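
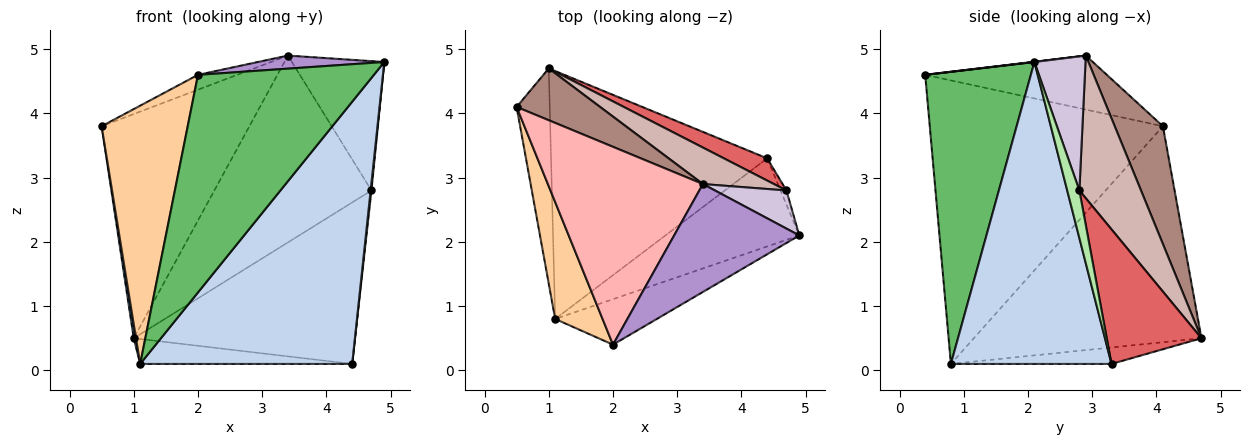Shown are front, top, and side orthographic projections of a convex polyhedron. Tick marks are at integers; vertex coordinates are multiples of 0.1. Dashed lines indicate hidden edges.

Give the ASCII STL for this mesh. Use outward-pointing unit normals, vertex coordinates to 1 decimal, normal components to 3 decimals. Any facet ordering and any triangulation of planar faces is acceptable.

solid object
 facet normal -0.988 -0.010 -0.152
  outer loop
   vertex 1.0 4.7 0.5
   vertex 1.1 0.8 0.1
   vertex 0.5 4.1 3.8
  endloop
 endfacet
 facet normal 0.583 -0.770 -0.259
  outer loop
   vertex 4.4 3.3 0.1
   vertex 4.9 2.1 4.8
   vertex 1.1 0.8 0.1
  endloop
 endfacet
 facet normal -0.076 0.100 -0.992
  outer loop
   vertex 4.4 3.3 0.1
   vertex 1.1 0.8 0.1
   vertex 1.0 4.7 0.5
  endloop
 endfacet
 facet normal -0.927 -0.342 0.155
  outer loop
   vertex 2.0 0.4 4.6
   vertex 0.5 4.1 3.8
   vertex 1.1 0.8 0.1
  endloop
 endfacet
 facet normal 0.507 -0.844 -0.176
  outer loop
   vertex 2.0 0.4 4.6
   vertex 1.1 0.8 0.1
   vertex 4.9 2.1 4.8
  endloop
 endfacet
 facet normal 0.990 -0.067 -0.122
  outer loop
   vertex 4.7 2.8 2.8
   vertex 4.9 2.1 4.8
   vertex 4.4 3.3 0.1
  endloop
 endfacet
 facet normal 0.390 0.912 0.126
  outer loop
   vertex 4.7 2.8 2.8
   vertex 4.4 3.3 0.1
   vertex 1.0 4.7 0.5
  endloop
 endfacet
 facet normal -0.328 0.071 0.942
  outer loop
   vertex 3.4 2.9 4.9
   vertex 0.5 4.1 3.8
   vertex 2.0 0.4 4.6
  endloop
 endfacet
 facet normal 0.002 -0.120 0.993
  outer loop
   vertex 3.4 2.9 4.9
   vertex 2.0 0.4 4.6
   vertex 4.9 2.1 4.8
  endloop
 endfacet
 facet normal 0.469 0.847 0.250
  outer loop
   vertex 3.4 2.9 4.9
   vertex 4.9 2.1 4.8
   vertex 4.7 2.8 2.8
  endloop
 endfacet
 facet normal 0.303 0.929 0.215
  outer loop
   vertex 3.4 2.9 4.9
   vertex 1.0 4.7 0.5
   vertex 0.5 4.1 3.8
  endloop
 endfacet
 facet normal 0.359 0.916 0.179
  outer loop
   vertex 3.4 2.9 4.9
   vertex 4.7 2.8 2.8
   vertex 1.0 4.7 0.5
  endloop
 endfacet
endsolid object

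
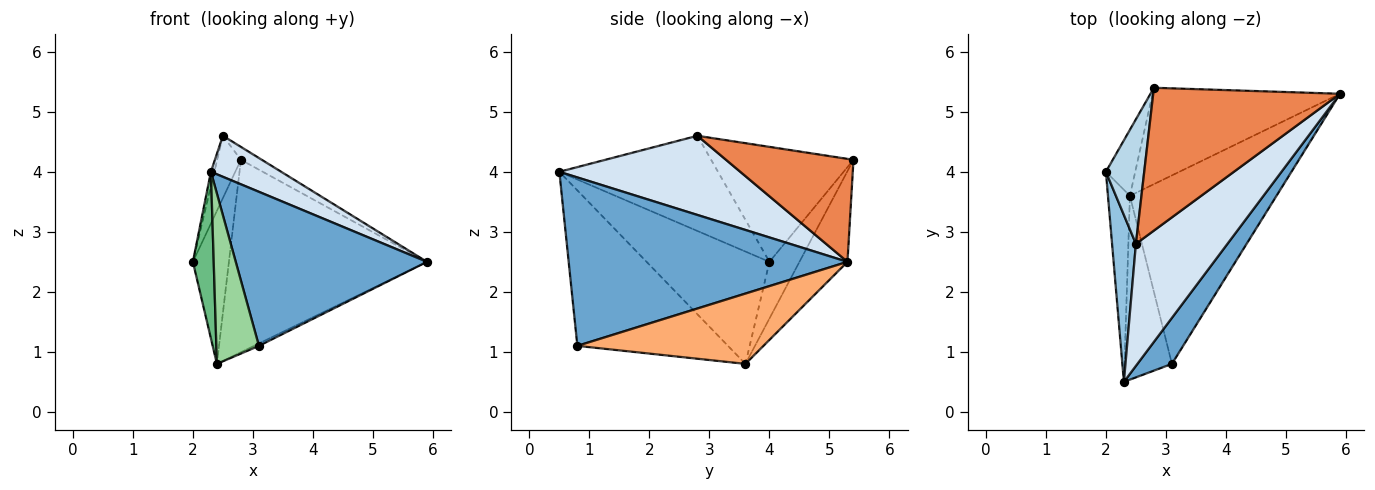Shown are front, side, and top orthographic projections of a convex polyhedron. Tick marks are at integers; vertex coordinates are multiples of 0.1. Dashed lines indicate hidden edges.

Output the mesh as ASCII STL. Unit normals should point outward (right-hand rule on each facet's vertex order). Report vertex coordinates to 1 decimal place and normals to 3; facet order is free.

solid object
 facet normal 0.813 -0.558 0.167
  outer loop
   vertex 3.1 0.8 1.1
   vertex 5.9 5.3 2.5
   vertex 2.3 0.5 4.0
  endloop
 endfacet
 facet normal -0.970 0.021 0.243
  outer loop
   vertex 2.5 2.8 4.6
   vertex 2.0 4.0 2.5
   vertex 2.3 0.5 4.0
  endloop
 endfacet
 facet normal -0.937 0.156 0.312
  outer loop
   vertex 2.5 2.8 4.6
   vertex 2.8 5.4 4.2
   vertex 2.0 4.0 2.5
  endloop
 endfacet
 facet normal 0.634 -0.246 0.733
  outer loop
   vertex 2.5 2.8 4.6
   vertex 2.3 0.5 4.0
   vertex 5.9 5.3 2.5
  endloop
 endfacet
 facet normal 0.481 0.079 0.873
  outer loop
   vertex 2.5 2.8 4.6
   vertex 5.9 5.3 2.5
   vertex 2.8 5.4 4.2
  endloop
 endfacet
 facet normal 0.432 0.011 -0.902
  outer loop
   vertex 2.4 3.6 0.8
   vertex 5.9 5.3 2.5
   vertex 3.1 0.8 1.1
  endloop
 endfacet
 facet normal -0.608 0.729 -0.315
  outer loop
   vertex 2.4 3.6 0.8
   vertex 2.0 4.0 2.5
   vertex 2.8 5.4 4.2
  endloop
 endfacet
 facet normal -0.212 0.874 -0.438
  outer loop
   vertex 2.4 3.6 0.8
   vertex 2.8 5.4 4.2
   vertex 5.9 5.3 2.5
  endloop
 endfacet
 facet normal -0.968 -0.164 -0.189
  outer loop
   vertex 2.4 3.6 0.8
   vertex 2.3 0.5 4.0
   vertex 2.0 4.0 2.5
  endloop
 endfacet
 facet normal -0.923 -0.261 -0.282
  outer loop
   vertex 2.4 3.6 0.8
   vertex 3.1 0.8 1.1
   vertex 2.3 0.5 4.0
  endloop
 endfacet
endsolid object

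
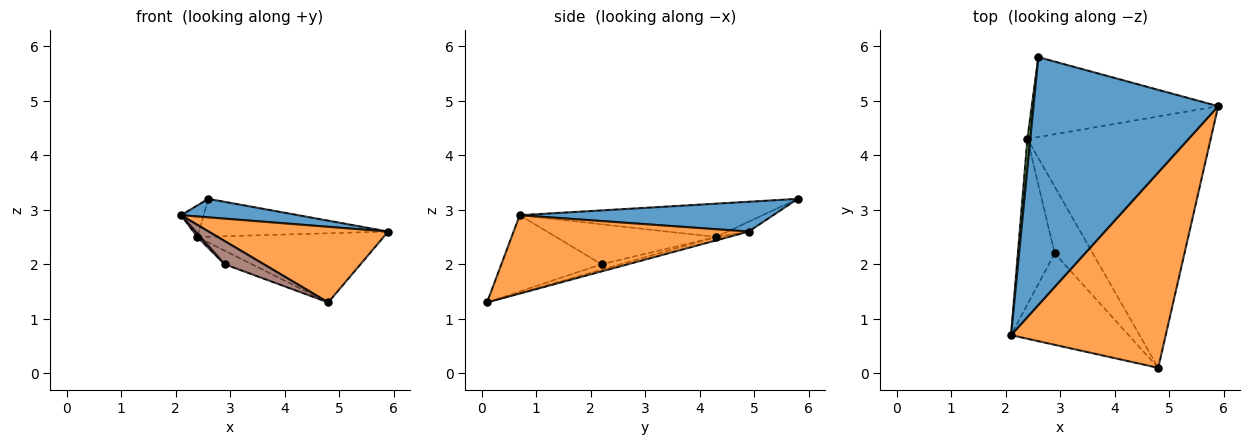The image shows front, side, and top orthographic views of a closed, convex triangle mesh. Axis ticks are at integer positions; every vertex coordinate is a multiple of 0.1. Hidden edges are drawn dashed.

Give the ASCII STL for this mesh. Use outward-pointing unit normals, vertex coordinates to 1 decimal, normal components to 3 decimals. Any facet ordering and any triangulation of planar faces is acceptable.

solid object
 facet normal 0.159 -0.073 0.985
  outer loop
   vertex 2.6 5.8 3.2
   vertex 2.1 0.7 2.9
   vertex 5.9 4.9 2.6
  endloop
 endfacet
 facet normal 0.427 -0.326 0.843
  outer loop
   vertex 4.8 0.1 1.3
   vertex 5.9 4.9 2.6
   vertex 2.1 0.7 2.9
  endloop
 endfacet
 facet normal -0.992 0.092 0.086
  outer loop
   vertex 2.4 4.3 2.5
   vertex 2.1 0.7 2.9
   vertex 2.6 5.8 3.2
  endloop
 endfacet
 facet normal -0.048 0.428 -0.903
  outer loop
   vertex 2.4 4.3 2.5
   vertex 2.6 5.8 3.2
   vertex 5.9 4.9 2.6
  endloop
 endfacet
 facet normal -0.018 0.265 -0.964
  outer loop
   vertex 2.4 4.3 2.5
   vertex 5.9 4.9 2.6
   vertex 4.8 0.1 1.3
  endloop
 endfacet
 facet normal -0.532 -0.208 -0.820
  outer loop
   vertex 2.9 2.2 2.0
   vertex 4.8 0.1 1.3
   vertex 2.1 0.7 2.9
  endloop
 endfacet
 facet normal -0.736 -0.014 -0.677
  outer loop
   vertex 2.9 2.2 2.0
   vertex 2.1 0.7 2.9
   vertex 2.4 4.3 2.5
  endloop
 endfacet
 facet normal -0.139 0.198 -0.970
  outer loop
   vertex 2.9 2.2 2.0
   vertex 2.4 4.3 2.5
   vertex 4.8 0.1 1.3
  endloop
 endfacet
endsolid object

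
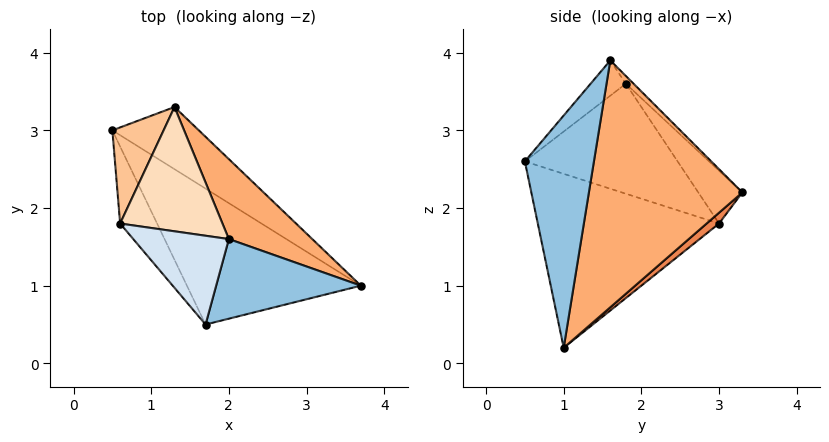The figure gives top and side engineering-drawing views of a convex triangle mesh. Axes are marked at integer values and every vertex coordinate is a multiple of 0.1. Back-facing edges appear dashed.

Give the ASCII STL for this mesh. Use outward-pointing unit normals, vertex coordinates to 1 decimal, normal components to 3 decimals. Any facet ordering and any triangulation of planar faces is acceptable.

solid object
 facet normal -0.615 -0.492 -0.615
  outer loop
   vertex 1.7 0.5 2.6
   vertex 0.5 3.0 1.8
   vertex 3.7 1.0 0.2
  endloop
 endfacet
 facet normal 0.645 -0.650 0.402
  outer loop
   vertex 2.0 1.6 3.9
   vertex 1.7 0.5 2.6
   vertex 3.7 1.0 0.2
  endloop
 endfacet
 facet normal -0.828 -0.487 -0.278
  outer loop
   vertex 0.6 1.8 3.6
   vertex 0.5 3.0 1.8
   vertex 1.7 0.5 2.6
  endloop
 endfacet
 facet normal -0.243 -0.712 0.659
  outer loop
   vertex 0.6 1.8 3.6
   vertex 1.7 0.5 2.6
   vertex 2.0 1.6 3.9
  endloop
 endfacet
 facet normal 0.088 0.704 -0.704
  outer loop
   vertex 1.3 3.3 2.2
   vertex 3.7 1.0 0.2
   vertex 0.5 3.0 1.8
  endloop
 endfacet
 facet normal 0.772 0.579 0.261
  outer loop
   vertex 1.3 3.3 2.2
   vertex 2.0 1.6 3.9
   vertex 3.7 1.0 0.2
  endloop
 endfacet
 facet normal -0.511 0.702 0.496
  outer loop
   vertex 1.3 3.3 2.2
   vertex 0.5 3.0 1.8
   vertex 0.6 1.8 3.6
  endloop
 endfacet
 facet normal -0.054 0.695 0.717
  outer loop
   vertex 1.3 3.3 2.2
   vertex 0.6 1.8 3.6
   vertex 2.0 1.6 3.9
  endloop
 endfacet
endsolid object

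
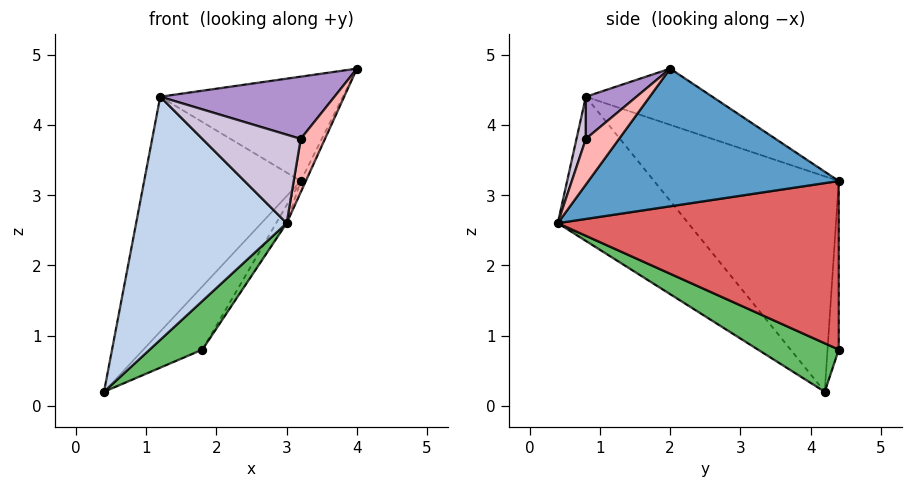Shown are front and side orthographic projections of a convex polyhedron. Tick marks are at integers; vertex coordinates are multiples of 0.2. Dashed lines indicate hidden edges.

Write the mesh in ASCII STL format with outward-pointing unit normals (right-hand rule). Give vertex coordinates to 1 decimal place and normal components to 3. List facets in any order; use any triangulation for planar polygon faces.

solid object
 facet normal 0.905 0.018 -0.425
  outer loop
   vertex 3.2 4.4 3.2
   vertex 4.0 2.0 4.8
   vertex 3.0 0.4 2.6
  endloop
 endfacet
 facet normal -0.589 -0.679 -0.438
  outer loop
   vertex 1.2 0.8 4.4
   vertex 0.4 4.2 0.2
   vertex 3.0 0.4 2.6
  endloop
 endfacet
 facet normal -0.634 0.538 0.556
  outer loop
   vertex 1.2 0.8 4.4
   vertex 3.2 4.4 3.2
   vertex 0.4 4.2 0.2
  endloop
 endfacet
 facet normal -0.313 0.452 0.835
  outer loop
   vertex 1.2 0.8 4.4
   vertex 4.0 2.0 4.8
   vertex 3.2 4.4 3.2
  endloop
 endfacet
 facet normal 0.412 -0.268 -0.871
  outer loop
   vertex 1.8 4.4 0.8
   vertex 3.0 0.4 2.6
   vertex 0.4 4.2 0.2
  endloop
 endfacet
 facet normal -0.186 0.977 0.109
  outer loop
   vertex 1.8 4.4 0.8
   vertex 0.4 4.2 0.2
   vertex 3.2 4.4 3.2
  endloop
 endfacet
 facet normal 0.863 0.032 -0.504
  outer loop
   vertex 1.8 4.4 0.8
   vertex 3.2 4.4 3.2
   vertex 3.0 0.4 2.6
  endloop
 endfacet
 facet normal 0.806 -0.589 0.062
  outer loop
   vertex 3.2 0.8 3.8
   vertex 3.0 0.4 2.6
   vertex 4.0 2.0 4.8
  endloop
 endfacet
 facet normal 0.204 -0.703 0.681
  outer loop
   vertex 3.2 0.8 3.8
   vertex 4.0 2.0 4.8
   vertex 1.2 0.8 4.4
  endloop
 endfacet
 facet normal 0.090 -0.949 0.301
  outer loop
   vertex 3.2 0.8 3.8
   vertex 1.2 0.8 4.4
   vertex 3.0 0.4 2.6
  endloop
 endfacet
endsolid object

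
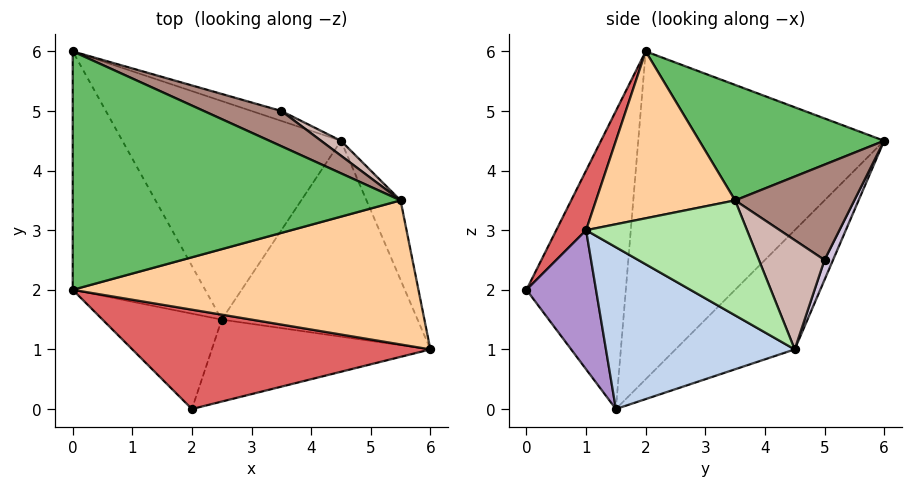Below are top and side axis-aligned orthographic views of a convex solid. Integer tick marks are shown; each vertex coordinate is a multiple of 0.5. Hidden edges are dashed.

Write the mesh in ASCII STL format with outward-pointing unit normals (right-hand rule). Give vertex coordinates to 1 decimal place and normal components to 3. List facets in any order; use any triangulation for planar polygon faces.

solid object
 facet normal -0.918 -0.139 -0.371
  outer loop
   vertex 2.5 1.5 0.0
   vertex 0.0 2.0 6.0
   vertex 0.0 6.0 4.5
  endloop
 endfacet
 facet normal 0.628 -0.165 -0.760
  outer loop
   vertex 4.5 4.5 1.0
   vertex 6.0 1.0 3.0
   vertex 2.5 1.5 0.0
  endloop
 endfacet
 facet normal -0.408 0.522 -0.749
  outer loop
   vertex 4.5 4.5 1.0
   vertex 2.5 1.5 0.0
   vertex 0.0 6.0 4.5
  endloop
 endfacet
 facet normal 0.433 -0.093 0.897
  outer loop
   vertex 5.5 3.5 3.5
   vertex 0.0 2.0 6.0
   vertex 6.0 1.0 3.0
  endloop
 endfacet
 facet normal 0.313 0.333 0.889
  outer loop
   vertex 5.5 3.5 3.5
   vertex 0.0 6.0 4.5
   vertex 0.0 2.0 6.0
  endloop
 endfacet
 facet normal 0.930 0.241 -0.276
  outer loop
   vertex 5.5 3.5 3.5
   vertex 6.0 1.0 3.0
   vertex 4.5 4.5 1.0
  endloop
 endfacet
 facet normal 0.097 -0.870 0.483
  outer loop
   vertex 2.0 0.0 2.0
   vertex 6.0 1.0 3.0
   vertex 0.0 2.0 6.0
  endloop
 endfacet
 facet normal -0.913 -0.183 -0.365
  outer loop
   vertex 2.0 0.0 2.0
   vertex 0.0 2.0 6.0
   vertex 2.5 1.5 0.0
  endloop
 endfacet
 facet normal 0.327 -0.793 -0.513
  outer loop
   vertex 2.0 0.0 2.0
   vertex 2.5 1.5 0.0
   vertex 6.0 1.0 3.0
  endloop
 endfacet
 facet normal 0.148 0.964 -0.222
  outer loop
   vertex 3.5 5.0 2.5
   vertex 4.5 4.5 1.0
   vertex 0.0 6.0 4.5
  endloop
 endfacet
 facet normal 0.440 0.824 0.357
  outer loop
   vertex 3.5 5.0 2.5
   vertex 0.0 6.0 4.5
   vertex 5.5 3.5 3.5
  endloop
 endfacet
 facet normal 0.564 0.820 0.102
  outer loop
   vertex 3.5 5.0 2.5
   vertex 5.5 3.5 3.5
   vertex 4.5 4.5 1.0
  endloop
 endfacet
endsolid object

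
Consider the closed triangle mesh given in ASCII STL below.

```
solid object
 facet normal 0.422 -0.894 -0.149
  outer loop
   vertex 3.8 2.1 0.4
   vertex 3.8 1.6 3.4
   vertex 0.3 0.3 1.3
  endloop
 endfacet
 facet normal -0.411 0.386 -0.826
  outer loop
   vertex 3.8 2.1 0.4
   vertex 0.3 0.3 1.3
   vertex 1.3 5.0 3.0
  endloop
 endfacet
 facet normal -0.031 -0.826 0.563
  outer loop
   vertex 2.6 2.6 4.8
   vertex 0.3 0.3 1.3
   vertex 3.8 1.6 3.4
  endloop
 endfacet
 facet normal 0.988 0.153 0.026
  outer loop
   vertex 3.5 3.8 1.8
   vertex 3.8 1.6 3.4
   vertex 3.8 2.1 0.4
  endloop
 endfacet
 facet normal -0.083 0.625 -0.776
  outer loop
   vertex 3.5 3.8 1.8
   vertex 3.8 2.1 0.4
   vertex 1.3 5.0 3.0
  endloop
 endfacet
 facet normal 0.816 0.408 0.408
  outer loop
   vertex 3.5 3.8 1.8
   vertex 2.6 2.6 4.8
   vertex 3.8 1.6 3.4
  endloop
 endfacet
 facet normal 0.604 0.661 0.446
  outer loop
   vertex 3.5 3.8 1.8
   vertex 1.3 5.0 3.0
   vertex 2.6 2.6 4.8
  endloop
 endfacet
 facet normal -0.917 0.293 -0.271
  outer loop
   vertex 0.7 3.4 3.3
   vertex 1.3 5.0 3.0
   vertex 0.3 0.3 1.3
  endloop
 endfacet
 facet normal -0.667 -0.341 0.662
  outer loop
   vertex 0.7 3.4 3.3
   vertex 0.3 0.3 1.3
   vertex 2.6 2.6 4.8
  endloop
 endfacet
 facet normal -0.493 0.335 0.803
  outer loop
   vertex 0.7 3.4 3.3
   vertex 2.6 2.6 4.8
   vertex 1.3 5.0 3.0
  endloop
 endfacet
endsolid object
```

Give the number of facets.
10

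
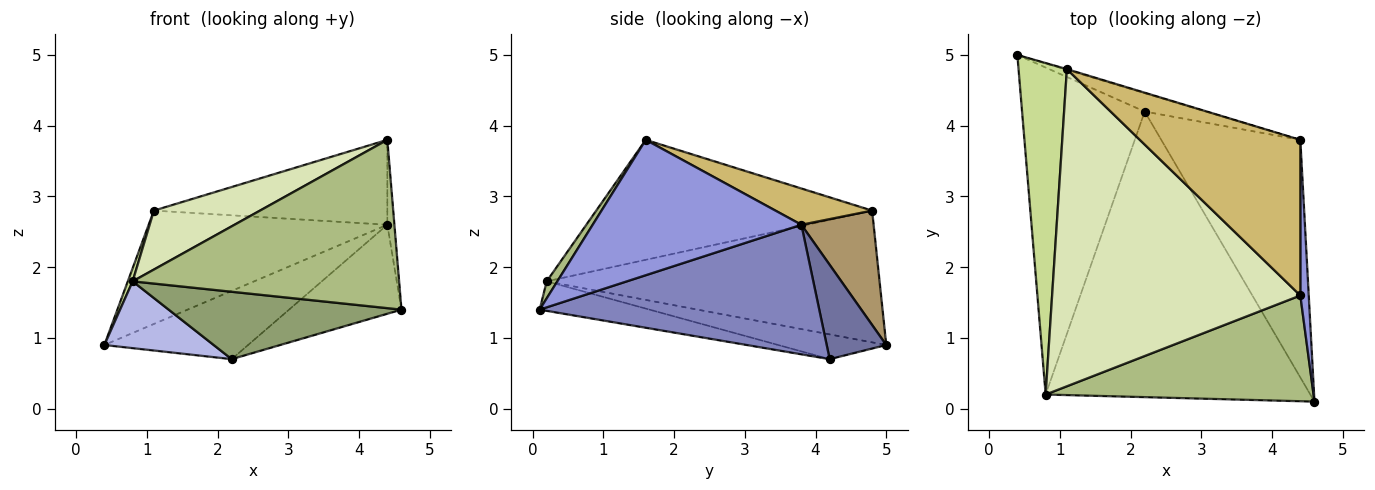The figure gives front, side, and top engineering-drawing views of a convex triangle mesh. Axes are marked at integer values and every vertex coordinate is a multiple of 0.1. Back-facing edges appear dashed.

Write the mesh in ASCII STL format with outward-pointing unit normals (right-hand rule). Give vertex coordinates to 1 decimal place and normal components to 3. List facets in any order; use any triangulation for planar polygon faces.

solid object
 facet normal 0.372 0.896 -0.242
  outer loop
   vertex 4.4 3.8 2.6
   vertex 2.2 4.2 0.7
   vertex 0.4 5.0 0.9
  endloop
 endfacet
 facet normal 0.657 0.264 -0.706
  outer loop
   vertex 4.4 3.8 2.6
   vertex 4.6 0.1 1.4
   vertex 2.2 4.2 0.7
  endloop
 endfacet
 facet normal 0.998 0.034 0.062
  outer loop
   vertex 4.4 3.8 2.6
   vertex 4.4 1.6 3.8
   vertex 4.6 0.1 1.4
  endloop
 endfacet
 facet normal -0.194 -0.196 -0.961
  outer loop
   vertex 0.8 0.2 1.8
   vertex 0.4 5.0 0.9
   vertex 2.2 4.2 0.7
  endloop
 endfacet
 facet normal -0.108 -0.228 -0.968
  outer loop
   vertex 0.8 0.2 1.8
   vertex 2.2 4.2 0.7
   vertex 4.6 0.1 1.4
  endloop
 endfacet
 facet normal 0.034 -0.846 0.532
  outer loop
   vertex 0.8 0.2 1.8
   vertex 4.6 0.1 1.4
   vertex 4.4 1.6 3.8
  endloop
 endfacet
 facet normal -0.939 -0.014 0.344
  outer loop
   vertex 1.1 4.8 2.8
   vertex 0.4 5.0 0.9
   vertex 0.8 0.2 1.8
  endloop
 endfacet
 facet normal -0.429 -0.165 0.888
  outer loop
   vertex 1.1 4.8 2.8
   vertex 0.8 0.2 1.8
   vertex 4.4 1.6 3.8
  endloop
 endfacet
 facet normal 0.290 0.957 -0.006
  outer loop
   vertex 1.1 4.8 2.8
   vertex 4.4 3.8 2.6
   vertex 0.4 5.0 0.9
  endloop
 endfacet
 facet normal 0.195 0.470 0.861
  outer loop
   vertex 1.1 4.8 2.8
   vertex 4.4 1.6 3.8
   vertex 4.4 3.8 2.6
  endloop
 endfacet
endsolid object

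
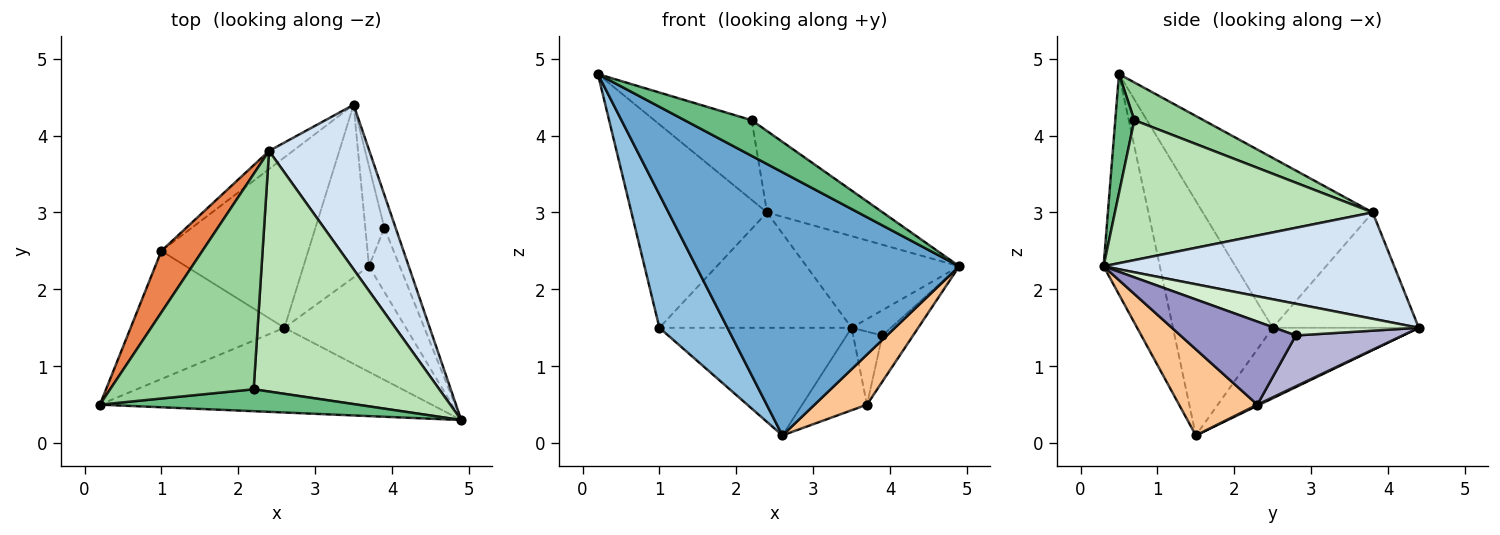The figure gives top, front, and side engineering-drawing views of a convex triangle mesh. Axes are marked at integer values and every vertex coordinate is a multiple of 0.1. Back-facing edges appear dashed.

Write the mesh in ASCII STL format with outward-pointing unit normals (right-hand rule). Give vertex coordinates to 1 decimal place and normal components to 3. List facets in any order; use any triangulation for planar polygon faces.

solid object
 facet normal -0.199 -0.933 -0.300
  outer loop
   vertex 2.6 1.5 0.1
   vertex 4.9 0.3 2.3
   vertex 0.2 0.5 4.8
  endloop
 endfacet
 facet normal -0.726 -0.495 -0.476
  outer loop
   vertex 1.0 2.5 1.5
   vertex 2.6 1.5 0.1
   vertex 0.2 0.5 4.8
  endloop
 endfacet
 facet normal -0.376 0.495 -0.783
  outer loop
   vertex 1.0 2.5 1.5
   vertex 3.5 4.4 1.5
   vertex 2.6 1.5 0.1
  endloop
 endfacet
 facet normal 0.679 0.357 0.641
  outer loop
   vertex 2.4 3.8 3.0
   vertex 4.9 0.3 2.3
   vertex 3.5 4.4 1.5
  endloop
 endfacet
 facet normal -0.768 0.613 0.185
  outer loop
   vertex 2.4 3.8 3.0
   vertex 1.0 2.5 1.5
   vertex 0.2 0.5 4.8
  endloop
 endfacet
 facet normal -0.600 0.790 -0.124
  outer loop
   vertex 2.4 3.8 3.0
   vertex 3.5 4.4 1.5
   vertex 1.0 2.5 1.5
  endloop
 endfacet
 facet normal 0.539 -0.361 -0.761
  outer loop
   vertex 3.7 2.3 0.5
   vertex 4.9 0.3 2.3
   vertex 2.6 1.5 0.1
  endloop
 endfacet
 facet normal 0.015 0.431 -0.902
  outer loop
   vertex 3.7 2.3 0.5
   vertex 2.6 1.5 0.1
   vertex 3.5 4.4 1.5
  endloop
 endfacet
 facet normal 0.235 -0.828 0.509
  outer loop
   vertex 2.2 0.7 4.2
   vertex 0.2 0.5 4.8
   vertex 4.9 0.3 2.3
  endloop
 endfacet
 facet normal 0.239 0.337 0.911
  outer loop
   vertex 2.2 0.7 4.2
   vertex 2.4 3.8 3.0
   vertex 0.2 0.5 4.8
  endloop
 endfacet
 facet normal 0.581 0.261 0.771
  outer loop
   vertex 2.2 0.7 4.2
   vertex 4.9 0.3 2.3
   vertex 2.4 3.8 3.0
  endloop
 endfacet
 facet normal 0.913 0.248 -0.324
  outer loop
   vertex 3.9 2.8 1.4
   vertex 3.5 4.4 1.5
   vertex 4.9 0.3 2.3
  endloop
 endfacet
 facet normal 0.910 0.243 -0.337
  outer loop
   vertex 3.9 2.8 1.4
   vertex 4.9 0.3 2.3
   vertex 3.7 2.3 0.5
  endloop
 endfacet
 facet normal 0.907 0.248 -0.339
  outer loop
   vertex 3.9 2.8 1.4
   vertex 3.7 2.3 0.5
   vertex 3.5 4.4 1.5
  endloop
 endfacet
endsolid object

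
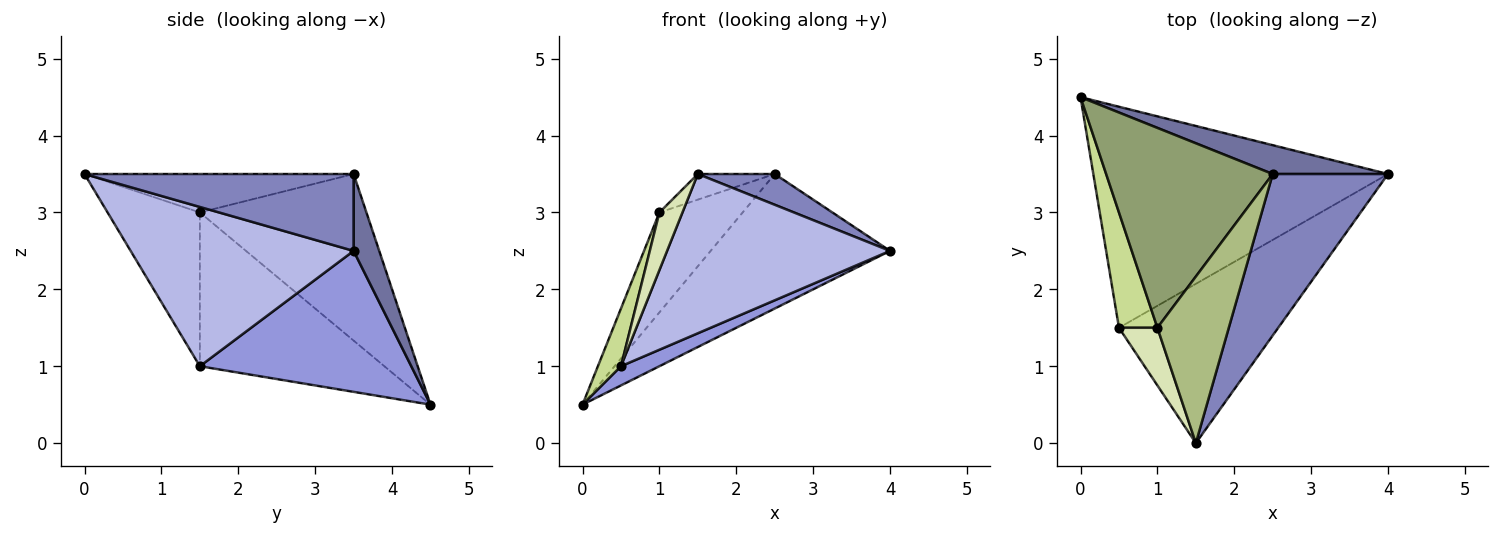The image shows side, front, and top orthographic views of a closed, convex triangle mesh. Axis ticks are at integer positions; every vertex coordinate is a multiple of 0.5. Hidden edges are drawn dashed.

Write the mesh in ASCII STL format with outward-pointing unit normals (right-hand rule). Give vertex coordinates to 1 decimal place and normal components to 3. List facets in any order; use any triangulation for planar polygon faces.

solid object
 facet normal 0.138 0.968 0.208
  outer loop
   vertex 2.5 3.5 3.5
   vertex 4.0 3.5 2.5
   vertex 0.0 4.5 0.5
  endloop
 endfacet
 facet normal 0.548 -0.157 0.822
  outer loop
   vertex 2.5 3.5 3.5
   vertex 1.5 0.0 3.5
   vertex 4.0 3.5 2.5
  endloop
 endfacet
 facet normal 0.430 -0.078 -0.899
  outer loop
   vertex 0.5 1.5 1.0
   vertex 0.0 4.5 0.5
   vertex 4.0 3.5 2.5
  endloop
 endfacet
 facet normal 0.577 -0.577 -0.577
  outer loop
   vertex 0.5 1.5 1.0
   vertex 4.0 3.5 2.5
   vertex 1.5 0.0 3.5
  endloop
 endfacet
 facet normal -0.667 0.333 0.667
  outer loop
   vertex 1.0 1.5 3.0
   vertex 2.5 3.5 3.5
   vertex 0.0 4.5 0.5
  endloop
 endfacet
 facet normal -0.470 0.134 0.873
  outer loop
   vertex 1.0 1.5 3.0
   vertex 1.5 0.0 3.5
   vertex 2.5 3.5 3.5
  endloop
 endfacet
 facet normal -0.963 -0.120 0.241
  outer loop
   vertex 1.0 1.5 3.0
   vertex 0.0 4.5 0.5
   vertex 0.5 1.5 1.0
  endloop
 endfacet
 facet normal -0.943 -0.236 0.236
  outer loop
   vertex 1.0 1.5 3.0
   vertex 0.5 1.5 1.0
   vertex 1.5 0.0 3.5
  endloop
 endfacet
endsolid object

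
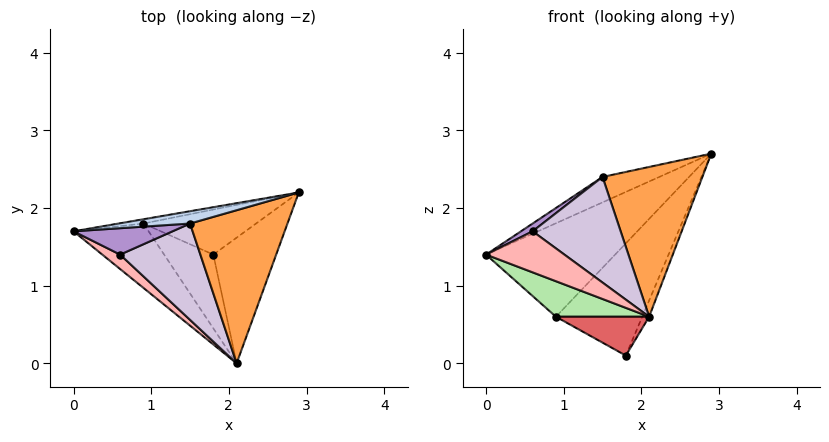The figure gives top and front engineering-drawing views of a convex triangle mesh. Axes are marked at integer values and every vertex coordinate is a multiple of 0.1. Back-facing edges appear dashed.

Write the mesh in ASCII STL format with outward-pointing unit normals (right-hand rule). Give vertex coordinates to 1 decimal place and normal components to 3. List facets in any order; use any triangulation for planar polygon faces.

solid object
 facet normal 0.914 0.052 -0.403
  outer loop
   vertex 1.8 1.4 0.1
   vertex 2.9 2.2 2.7
   vertex 2.1 0.0 0.6
  endloop
 endfacet
 facet normal -0.331 0.849 0.411
  outer loop
   vertex 1.5 1.8 2.4
   vertex 2.9 2.2 2.7
   vertex 0.0 1.7 1.4
  endloop
 endfacet
 facet normal 0.047 -0.699 0.714
  outer loop
   vertex 1.5 1.8 2.4
   vertex 2.1 0.0 0.6
   vertex 2.9 2.2 2.7
  endloop
 endfacet
 facet normal -0.150 0.988 -0.045
  outer loop
   vertex 0.9 1.8 0.6
   vertex 0.0 1.7 1.4
   vertex 2.9 2.2 2.7
  endloop
 endfacet
 facet normal 0.201 0.909 -0.365
  outer loop
   vertex 0.9 1.8 0.6
   vertex 2.9 2.2 2.7
   vertex 1.8 1.4 0.1
  endloop
 endfacet
 facet normal -0.587 -0.391 -0.709
  outer loop
   vertex 0.9 1.8 0.6
   vertex 2.1 0.0 0.6
   vertex 0.0 1.7 1.4
  endloop
 endfacet
 facet normal -0.573 -0.382 -0.725
  outer loop
   vertex 0.9 1.8 0.6
   vertex 1.8 1.4 0.1
   vertex 2.1 0.0 0.6
  endloop
 endfacet
 facet normal -0.538 -0.796 0.280
  outer loop
   vertex 0.6 1.4 1.7
   vertex 0.0 1.7 1.4
   vertex 2.1 0.0 0.6
  endloop
 endfacet
 facet normal -0.527 -0.240 0.815
  outer loop
   vertex 0.6 1.4 1.7
   vertex 1.5 1.8 2.4
   vertex 0.0 1.7 1.4
  endloop
 endfacet
 facet normal -0.192 -0.725 0.661
  outer loop
   vertex 0.6 1.4 1.7
   vertex 2.1 0.0 0.6
   vertex 1.5 1.8 2.4
  endloop
 endfacet
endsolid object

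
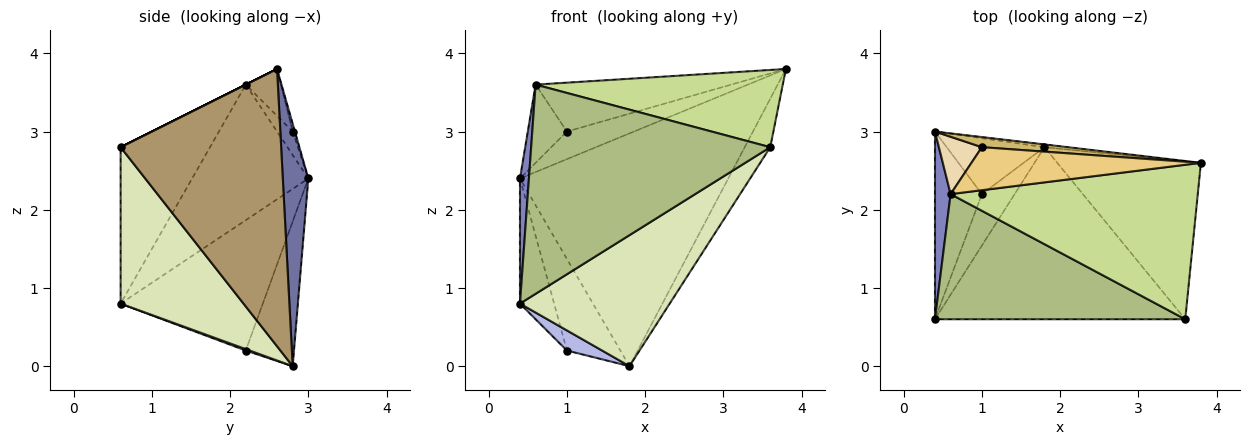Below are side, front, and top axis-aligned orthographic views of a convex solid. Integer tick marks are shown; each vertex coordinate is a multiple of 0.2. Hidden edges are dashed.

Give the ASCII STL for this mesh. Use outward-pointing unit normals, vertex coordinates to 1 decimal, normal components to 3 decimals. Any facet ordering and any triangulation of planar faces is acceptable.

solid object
 facet normal 0.122 0.993 -0.012
  outer loop
   vertex 1.8 2.8 0.0
   vertex 0.4 3.0 2.4
   vertex 3.8 2.6 3.8
  endloop
 endfacet
 facet normal -0.991 -0.076 0.114
  outer loop
   vertex 0.6 2.2 3.6
   vertex 0.4 3.0 2.4
   vertex 0.4 0.6 0.8
  endloop
 endfacet
 facet normal -0.918 0.220 -0.330
  outer loop
   vertex 1.0 2.2 0.2
   vertex 0.4 0.6 0.8
   vertex 0.4 3.0 2.4
  endloop
 endfacet
 facet normal 0.040 -0.364 -0.930
  outer loop
   vertex 1.0 2.2 0.2
   vertex 1.8 2.8 0.0
   vertex 0.4 0.6 0.8
  endloop
 endfacet
 facet normal -0.610 0.676 -0.412
  outer loop
   vertex 1.0 2.2 0.2
   vertex 0.4 3.0 2.4
   vertex 1.8 2.8 0.0
  endloop
 endfacet
 facet normal -0.305 -0.817 0.489
  outer loop
   vertex 3.6 0.6 2.8
   vertex 0.6 2.2 3.6
   vertex 0.4 0.6 0.8
  endloop
 endfacet
 facet normal 0.000 -0.447 0.894
  outer loop
   vertex 3.6 0.6 2.8
   vertex 3.8 2.6 3.8
   vertex 0.6 2.2 3.6
  endloop
 endfacet
 facet normal 0.445 -0.542 -0.712
  outer loop
   vertex 3.6 0.6 2.8
   vertex 0.4 0.6 0.8
   vertex 1.8 2.8 0.0
  endloop
 endfacet
 facet normal 0.879 0.140 -0.455
  outer loop
   vertex 3.6 0.6 2.8
   vertex 1.8 2.8 0.0
   vertex 3.8 2.6 3.8
  endloop
 endfacet
 facet normal -0.031 0.938 0.344
  outer loop
   vertex 1.0 2.8 3.0
   vertex 3.8 2.6 3.8
   vertex 0.4 3.0 2.4
  endloop
 endfacet
 facet normal -0.134 0.744 0.655
  outer loop
   vertex 1.0 2.8 3.0
   vertex 0.6 2.2 3.6
   vertex 3.8 2.6 3.8
  endloop
 endfacet
 facet normal -0.307 0.767 0.563
  outer loop
   vertex 1.0 2.8 3.0
   vertex 0.4 3.0 2.4
   vertex 0.6 2.2 3.6
  endloop
 endfacet
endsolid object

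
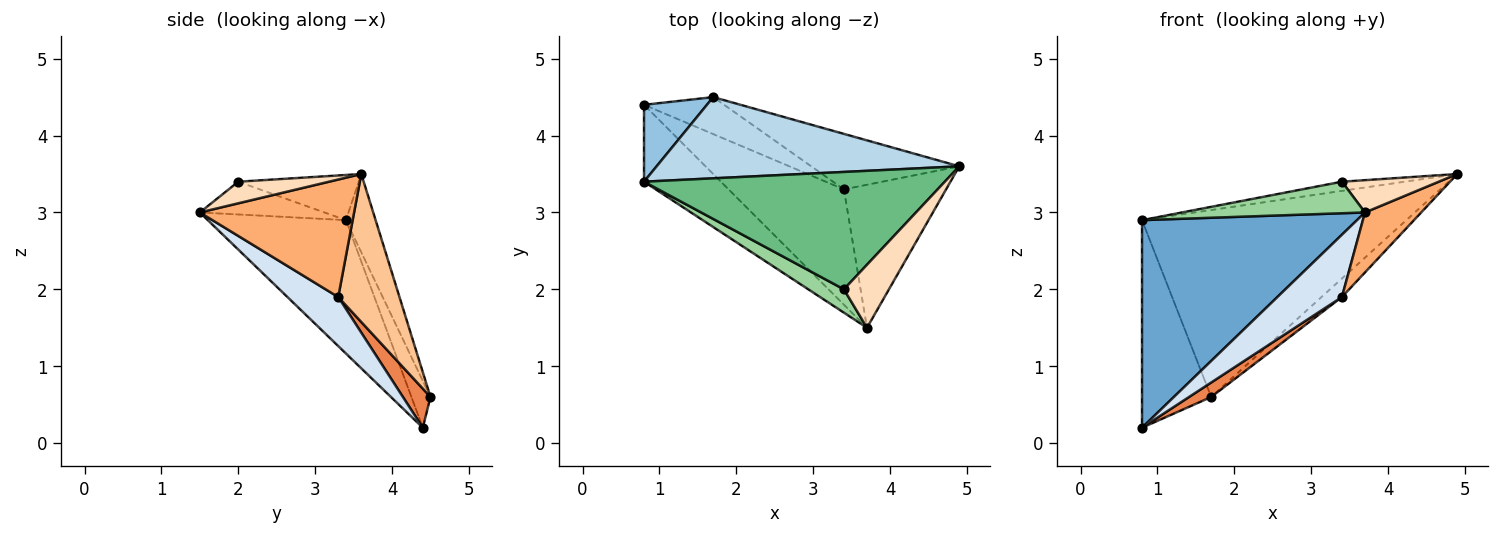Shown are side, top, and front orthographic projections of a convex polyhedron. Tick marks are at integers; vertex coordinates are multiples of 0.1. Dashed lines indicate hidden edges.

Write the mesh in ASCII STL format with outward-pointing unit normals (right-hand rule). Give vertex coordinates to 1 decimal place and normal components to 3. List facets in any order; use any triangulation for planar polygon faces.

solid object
 facet normal -0.516 -0.803 -0.298
  outer loop
   vertex 0.8 3.4 2.9
   vertex 0.8 4.4 0.2
   vertex 3.7 1.5 3.0
  endloop
 endfacet
 facet normal -0.250 0.908 0.336
  outer loop
   vertex 0.8 3.4 2.9
   vertex 1.7 4.5 0.6
   vertex 0.8 4.4 0.2
  endloop
 endfacet
 facet normal -0.102 0.912 0.396
  outer loop
   vertex 0.8 3.4 2.9
   vertex 4.9 3.6 3.5
   vertex 1.7 4.5 0.6
  endloop
 endfacet
 facet normal 0.350 -0.445 -0.824
  outer loop
   vertex 3.4 3.3 1.9
   vertex 3.7 1.5 3.0
   vertex 0.8 4.4 0.2
  endloop
 endfacet
 facet normal 0.414 -0.332 -0.848
  outer loop
   vertex 3.4 3.3 1.9
   vertex 0.8 4.4 0.2
   vertex 1.7 4.5 0.6
  endloop
 endfacet
 facet normal 0.728 -0.265 -0.633
  outer loop
   vertex 3.4 3.3 1.9
   vertex 4.9 3.6 3.5
   vertex 3.7 1.5 3.0
  endloop
 endfacet
 facet normal 0.688 0.229 -0.688
  outer loop
   vertex 3.4 3.3 1.9
   vertex 1.7 4.5 0.6
   vertex 4.9 3.6 3.5
  endloop
 endfacet
 facet normal 0.393 -0.419 0.819
  outer loop
   vertex 3.4 2.0 3.4
   vertex 3.7 1.5 3.0
   vertex 4.9 3.6 3.5
  endloop
 endfacet
 facet normal -0.148 0.077 0.986
  outer loop
   vertex 3.4 2.0 3.4
   vertex 4.9 3.6 3.5
   vertex 0.8 3.4 2.9
  endloop
 endfacet
 facet normal -0.480 -0.705 0.522
  outer loop
   vertex 3.4 2.0 3.4
   vertex 0.8 3.4 2.9
   vertex 3.7 1.5 3.0
  endloop
 endfacet
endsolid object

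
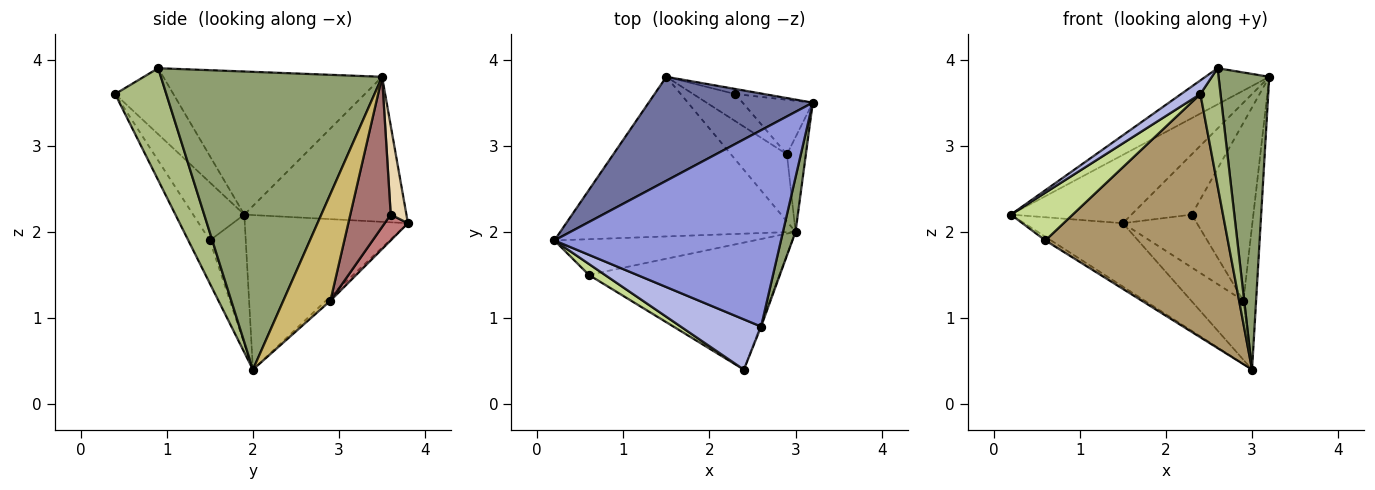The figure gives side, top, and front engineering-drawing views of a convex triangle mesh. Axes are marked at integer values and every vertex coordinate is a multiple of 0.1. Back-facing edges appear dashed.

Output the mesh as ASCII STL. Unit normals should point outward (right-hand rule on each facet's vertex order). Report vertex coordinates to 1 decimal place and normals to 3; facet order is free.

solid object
 facet normal -0.594 0.442 0.672
  outer loop
   vertex 1.5 3.8 2.1
   vertex 0.2 1.9 2.2
   vertex 3.2 3.5 3.8
  endloop
 endfacet
 facet normal -0.521 0.315 -0.793
  outer loop
   vertex 1.5 3.8 2.1
   vertex 3.0 2.0 0.4
   vertex 0.2 1.9 2.2
  endloop
 endfacet
 facet normal -0.528 0.154 0.835
  outer loop
   vertex 2.6 0.9 3.9
   vertex 3.2 3.5 3.8
   vertex 0.2 1.9 2.2
  endloop
 endfacet
 facet normal -0.621 -0.205 0.756
  outer loop
   vertex 2.6 0.9 3.9
   vertex 0.2 1.9 2.2
   vertex 2.4 0.4 3.6
  endloop
 endfacet
 facet normal 0.974 -0.223 0.041
  outer loop
   vertex 2.6 0.9 3.9
   vertex 3.0 2.0 0.4
   vertex 3.2 3.5 3.8
  endloop
 endfacet
 facet normal 0.930 -0.367 -0.009
  outer loop
   vertex 2.6 0.9 3.9
   vertex 2.4 0.4 3.6
   vertex 3.0 2.0 0.4
  endloop
 endfacet
 facet normal -0.628 -0.759 0.174
  outer loop
   vertex 0.6 1.5 1.9
   vertex 2.4 0.4 3.6
   vertex 0.2 1.9 2.2
  endloop
 endfacet
 facet normal -0.541 0.087 -0.837
  outer loop
   vertex 0.6 1.5 1.9
   vertex 0.2 1.9 2.2
   vertex 3.0 2.0 0.4
  endloop
 endfacet
 facet normal -0.104 -0.882 -0.460
  outer loop
   vertex 0.6 1.5 1.9
   vertex 3.0 2.0 0.4
   vertex 2.4 0.4 3.6
  endloop
 endfacet
 facet normal 0.952 0.256 -0.169
  outer loop
   vertex 2.9 2.9 1.2
   vertex 3.2 3.5 3.8
   vertex 3.0 2.0 0.4
  endloop
 endfacet
 facet normal -0.058 0.660 -0.749
  outer loop
   vertex 2.9 2.9 1.2
   vertex 3.0 2.0 0.4
   vertex 1.5 3.8 2.1
  endloop
 endfacet
 facet normal 0.251 0.965 -0.081
  outer loop
   vertex 2.3 3.6 2.2
   vertex 1.5 3.8 2.1
   vertex 3.2 3.5 3.8
  endloop
 endfacet
 facet normal 0.531 0.810 -0.248
  outer loop
   vertex 2.3 3.6 2.2
   vertex 3.2 3.5 3.8
   vertex 2.9 2.9 1.2
  endloop
 endfacet
 facet normal 0.269 0.857 -0.439
  outer loop
   vertex 2.3 3.6 2.2
   vertex 2.9 2.9 1.2
   vertex 1.5 3.8 2.1
  endloop
 endfacet
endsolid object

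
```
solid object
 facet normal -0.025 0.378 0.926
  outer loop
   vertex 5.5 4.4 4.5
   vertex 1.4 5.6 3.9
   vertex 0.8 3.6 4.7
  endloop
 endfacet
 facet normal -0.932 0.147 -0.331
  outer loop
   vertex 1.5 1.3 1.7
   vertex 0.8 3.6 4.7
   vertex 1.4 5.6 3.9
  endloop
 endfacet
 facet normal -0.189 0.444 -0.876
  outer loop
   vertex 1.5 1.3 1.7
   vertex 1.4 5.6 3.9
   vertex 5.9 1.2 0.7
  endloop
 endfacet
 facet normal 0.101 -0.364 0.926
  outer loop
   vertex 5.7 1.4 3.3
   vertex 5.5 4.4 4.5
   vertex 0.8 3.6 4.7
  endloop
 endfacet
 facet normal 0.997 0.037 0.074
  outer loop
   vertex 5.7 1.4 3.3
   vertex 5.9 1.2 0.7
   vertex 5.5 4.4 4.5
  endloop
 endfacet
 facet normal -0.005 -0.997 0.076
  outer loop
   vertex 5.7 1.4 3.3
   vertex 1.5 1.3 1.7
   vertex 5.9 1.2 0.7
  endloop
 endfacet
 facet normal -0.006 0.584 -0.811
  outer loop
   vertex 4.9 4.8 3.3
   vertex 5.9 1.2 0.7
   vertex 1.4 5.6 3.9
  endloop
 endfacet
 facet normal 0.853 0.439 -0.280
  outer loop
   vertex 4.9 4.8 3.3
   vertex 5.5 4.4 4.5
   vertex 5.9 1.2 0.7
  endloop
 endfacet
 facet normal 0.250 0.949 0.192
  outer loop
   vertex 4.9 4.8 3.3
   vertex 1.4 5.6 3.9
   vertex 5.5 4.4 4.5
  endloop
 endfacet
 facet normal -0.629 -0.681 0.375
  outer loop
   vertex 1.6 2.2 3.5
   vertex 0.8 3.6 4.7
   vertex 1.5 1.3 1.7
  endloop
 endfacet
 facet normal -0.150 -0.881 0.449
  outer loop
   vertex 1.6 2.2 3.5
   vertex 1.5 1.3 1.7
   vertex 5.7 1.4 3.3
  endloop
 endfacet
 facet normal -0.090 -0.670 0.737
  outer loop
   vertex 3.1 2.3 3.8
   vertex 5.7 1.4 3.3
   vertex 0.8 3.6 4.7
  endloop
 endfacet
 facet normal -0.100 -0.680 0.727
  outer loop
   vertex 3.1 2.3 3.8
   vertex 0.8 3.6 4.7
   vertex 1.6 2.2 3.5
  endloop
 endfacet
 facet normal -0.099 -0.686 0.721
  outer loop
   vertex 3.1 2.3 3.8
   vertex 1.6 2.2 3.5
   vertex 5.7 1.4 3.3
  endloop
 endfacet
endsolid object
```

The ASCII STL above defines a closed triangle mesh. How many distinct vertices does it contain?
9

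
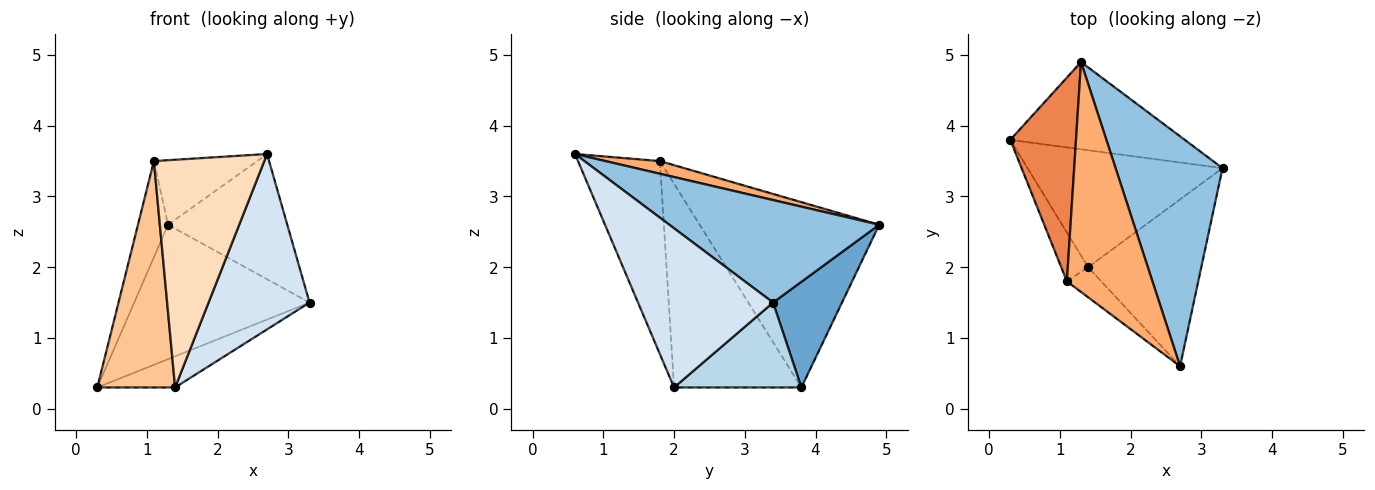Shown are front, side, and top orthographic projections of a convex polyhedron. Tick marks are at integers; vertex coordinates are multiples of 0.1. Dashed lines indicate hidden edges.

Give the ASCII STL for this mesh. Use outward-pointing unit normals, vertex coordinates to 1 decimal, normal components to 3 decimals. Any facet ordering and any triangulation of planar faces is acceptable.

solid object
 facet normal 0.313 0.797 -0.517
  outer loop
   vertex 1.3 4.9 2.6
   vertex 3.3 3.4 1.5
   vertex 0.3 3.8 0.3
  endloop
 endfacet
 facet normal 0.644 0.366 0.672
  outer loop
   vertex 1.3 4.9 2.6
   vertex 2.7 0.6 3.6
   vertex 3.3 3.4 1.5
  endloop
 endfacet
 facet normal 0.388 0.237 -0.891
  outer loop
   vertex 1.4 2.0 0.3
   vertex 0.3 3.8 0.3
   vertex 3.3 3.4 1.5
  endloop
 endfacet
 facet normal 0.696 -0.520 -0.495
  outer loop
   vertex 1.4 2.0 0.3
   vertex 3.3 3.4 1.5
   vertex 2.7 0.6 3.6
  endloop
 endfacet
 facet normal -0.931 0.156 0.330
  outer loop
   vertex 1.1 1.8 3.5
   vertex 1.3 4.9 2.6
   vertex 0.3 3.8 0.3
  endloop
 endfacet
 facet normal 0.141 0.268 0.953
  outer loop
   vertex 1.1 1.8 3.5
   vertex 2.7 0.6 3.6
   vertex 1.3 4.9 2.6
  endloop
 endfacet
 facet normal -0.848 -0.518 -0.112
  outer loop
   vertex 1.1 1.8 3.5
   vertex 0.3 3.8 0.3
   vertex 1.4 2.0 0.3
  endloop
 endfacet
 facet normal -0.592 -0.799 -0.105
  outer loop
   vertex 1.1 1.8 3.5
   vertex 1.4 2.0 0.3
   vertex 2.7 0.6 3.6
  endloop
 endfacet
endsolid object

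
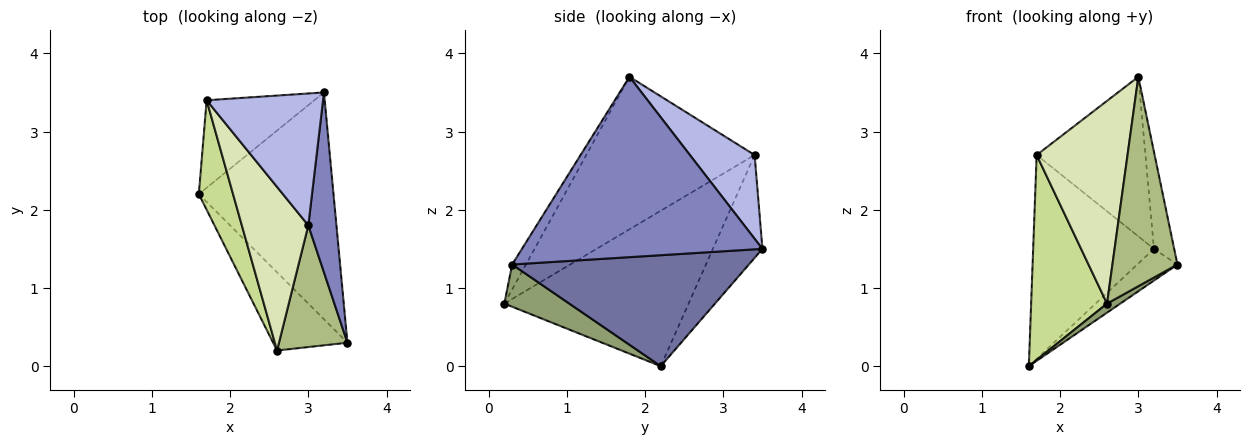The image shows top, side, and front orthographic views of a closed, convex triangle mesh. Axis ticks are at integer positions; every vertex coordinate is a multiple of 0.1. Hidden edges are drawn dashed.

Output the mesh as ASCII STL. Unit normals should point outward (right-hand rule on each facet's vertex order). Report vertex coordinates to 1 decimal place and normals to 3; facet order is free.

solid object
 facet normal 0.632 0.107 -0.767
  outer loop
   vertex 3.2 3.5 1.5
   vertex 3.5 0.3 1.3
   vertex 1.6 2.2 0.0
  endloop
 endfacet
 facet normal 0.985 0.083 0.153
  outer loop
   vertex 3.0 1.8 3.7
   vertex 3.5 0.3 1.3
   vertex 3.2 3.5 1.5
  endloop
 endfacet
 facet normal -0.353 0.860 -0.369
  outer loop
   vertex 1.7 3.4 2.7
   vertex 3.2 3.5 1.5
   vertex 1.6 2.2 0.0
  endloop
 endfacet
 facet normal 0.417 0.701 0.579
  outer loop
   vertex 1.7 3.4 2.7
   vertex 3.0 1.8 3.7
   vertex 3.2 3.5 1.5
  endloop
 endfacet
 facet normal 0.492 -0.100 -0.865
  outer loop
   vertex 2.6 0.2 0.8
   vertex 1.6 2.2 0.0
   vertex 3.5 0.3 1.3
  endloop
 endfacet
 facet normal -0.180 -0.851 0.494
  outer loop
   vertex 2.6 0.2 0.8
   vertex 3.5 0.3 1.3
   vertex 3.0 1.8 3.7
  endloop
 endfacet
 facet normal -0.906 -0.373 0.199
  outer loop
   vertex 2.6 0.2 0.8
   vertex 1.7 3.4 2.7
   vertex 1.6 2.2 0.0
  endloop
 endfacet
 facet normal -0.822 -0.444 0.358
  outer loop
   vertex 2.6 0.2 0.8
   vertex 3.0 1.8 3.7
   vertex 1.7 3.4 2.7
  endloop
 endfacet
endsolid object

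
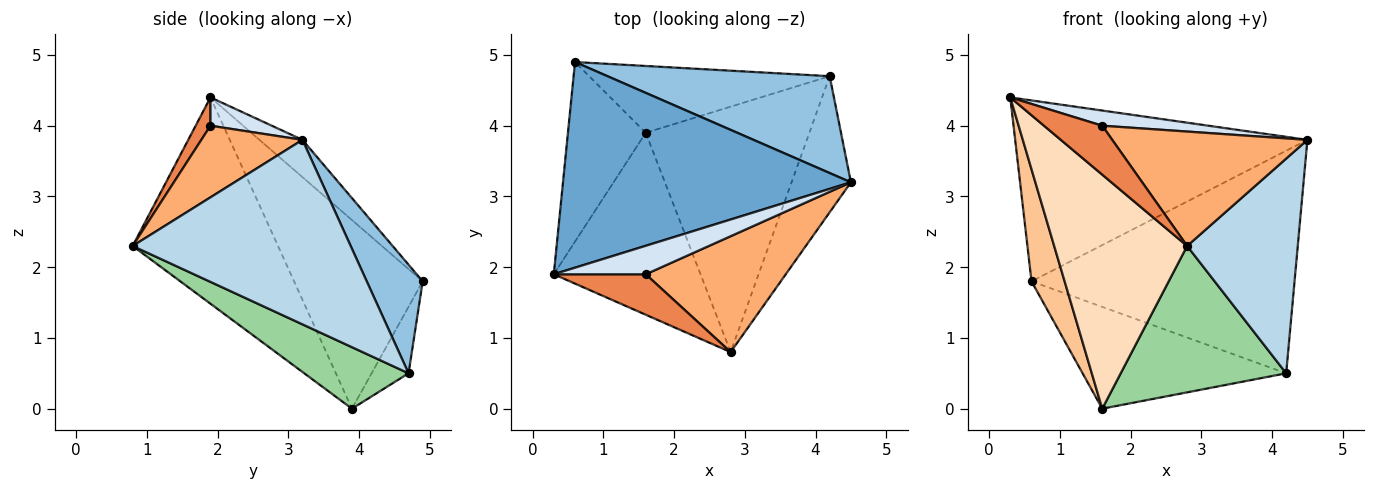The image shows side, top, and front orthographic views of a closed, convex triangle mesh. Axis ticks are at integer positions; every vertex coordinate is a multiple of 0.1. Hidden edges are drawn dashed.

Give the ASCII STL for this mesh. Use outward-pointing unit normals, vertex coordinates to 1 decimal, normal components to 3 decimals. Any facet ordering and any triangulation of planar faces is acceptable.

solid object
 facet normal -0.097 0.657 0.747
  outer loop
   vertex 0.6 4.9 1.8
   vertex 0.3 1.9 4.4
   vertex 4.5 3.2 3.8
  endloop
 endfacet
 facet normal 0.191 0.900 0.392
  outer loop
   vertex 4.2 4.7 0.5
   vertex 0.6 4.9 1.8
   vertex 4.5 3.2 3.8
  endloop
 endfacet
 facet normal 0.857 -0.435 -0.276
  outer loop
   vertex 4.2 4.7 0.5
   vertex 4.5 3.2 3.8
   vertex 2.8 0.8 2.3
  endloop
 endfacet
 facet normal 0.262 -0.454 0.852
  outer loop
   vertex 1.6 1.9 4.0
   vertex 4.5 3.2 3.8
   vertex 0.3 1.9 4.4
  endloop
 endfacet
 facet normal 0.192 -0.756 0.625
  outer loop
   vertex 1.6 1.9 4.0
   vertex 0.3 1.9 4.4
   vertex 2.8 0.8 2.3
  endloop
 endfacet
 facet normal 0.342 -0.660 0.669
  outer loop
   vertex 1.6 1.9 4.0
   vertex 2.8 0.8 2.3
   vertex 4.5 3.2 3.8
  endloop
 endfacet
 facet normal -0.899 -0.232 -0.371
  outer loop
   vertex 1.6 3.9 0.0
   vertex 0.3 1.9 4.4
   vertex 0.6 4.9 1.8
  endloop
 endfacet
 facet normal -0.653 -0.598 -0.465
  outer loop
   vertex 1.6 3.9 0.0
   vertex 2.8 0.8 2.3
   vertex 0.3 1.9 4.4
  endloop
 endfacet
 facet normal -0.150 0.827 -0.543
  outer loop
   vertex 1.6 3.9 0.0
   vertex 0.6 4.9 1.8
   vertex 4.2 4.7 0.5
  endloop
 endfacet
 facet normal 0.307 -0.487 -0.817
  outer loop
   vertex 1.6 3.9 0.0
   vertex 4.2 4.7 0.5
   vertex 2.8 0.8 2.3
  endloop
 endfacet
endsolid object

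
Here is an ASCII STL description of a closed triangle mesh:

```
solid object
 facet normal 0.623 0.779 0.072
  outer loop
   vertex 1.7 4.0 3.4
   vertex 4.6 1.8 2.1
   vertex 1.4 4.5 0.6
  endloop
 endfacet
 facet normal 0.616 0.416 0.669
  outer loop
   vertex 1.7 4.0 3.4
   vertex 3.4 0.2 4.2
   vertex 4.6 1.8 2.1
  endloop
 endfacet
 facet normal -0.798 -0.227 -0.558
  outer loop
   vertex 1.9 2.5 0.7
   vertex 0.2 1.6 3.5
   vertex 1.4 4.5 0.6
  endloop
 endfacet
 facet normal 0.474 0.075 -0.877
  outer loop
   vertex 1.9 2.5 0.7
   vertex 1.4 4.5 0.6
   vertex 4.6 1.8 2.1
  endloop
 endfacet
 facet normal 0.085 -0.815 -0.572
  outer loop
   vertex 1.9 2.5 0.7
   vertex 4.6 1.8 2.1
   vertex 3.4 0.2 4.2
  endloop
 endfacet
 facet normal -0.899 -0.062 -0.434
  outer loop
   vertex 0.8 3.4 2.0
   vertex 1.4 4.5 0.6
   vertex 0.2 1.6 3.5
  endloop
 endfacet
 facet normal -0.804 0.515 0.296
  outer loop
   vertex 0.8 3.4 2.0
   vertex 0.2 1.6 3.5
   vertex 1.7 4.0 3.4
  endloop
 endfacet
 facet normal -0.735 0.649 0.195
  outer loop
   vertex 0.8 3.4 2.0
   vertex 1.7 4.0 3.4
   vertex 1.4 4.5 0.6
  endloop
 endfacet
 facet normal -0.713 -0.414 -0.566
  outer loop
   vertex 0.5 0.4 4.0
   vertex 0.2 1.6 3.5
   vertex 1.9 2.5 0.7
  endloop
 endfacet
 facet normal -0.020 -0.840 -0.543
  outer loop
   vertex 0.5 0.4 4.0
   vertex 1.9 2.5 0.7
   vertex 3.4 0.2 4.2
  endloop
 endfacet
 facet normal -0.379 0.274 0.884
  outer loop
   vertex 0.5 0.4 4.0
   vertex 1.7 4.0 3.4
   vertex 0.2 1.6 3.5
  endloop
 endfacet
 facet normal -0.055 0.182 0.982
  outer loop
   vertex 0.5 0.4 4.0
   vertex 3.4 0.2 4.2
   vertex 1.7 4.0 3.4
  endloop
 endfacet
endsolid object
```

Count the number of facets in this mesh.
12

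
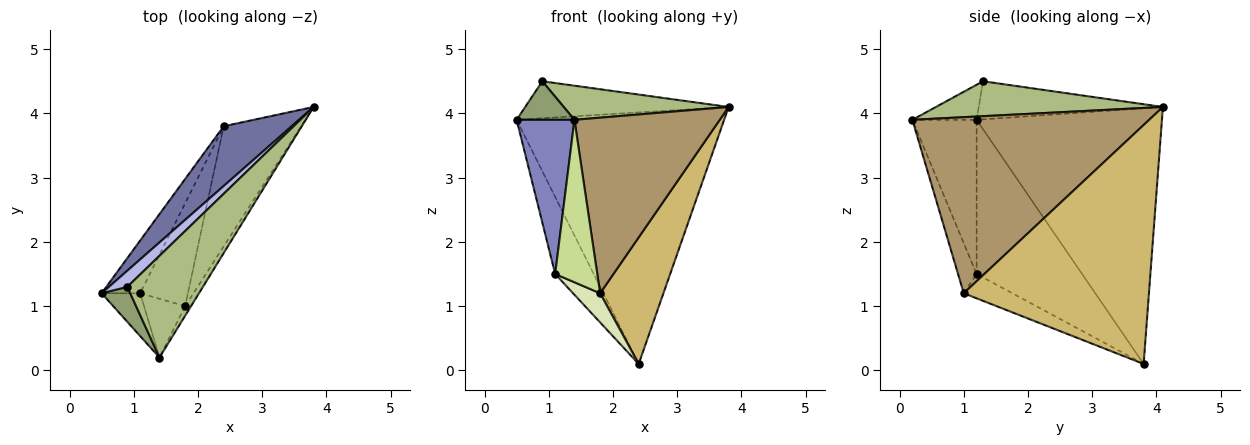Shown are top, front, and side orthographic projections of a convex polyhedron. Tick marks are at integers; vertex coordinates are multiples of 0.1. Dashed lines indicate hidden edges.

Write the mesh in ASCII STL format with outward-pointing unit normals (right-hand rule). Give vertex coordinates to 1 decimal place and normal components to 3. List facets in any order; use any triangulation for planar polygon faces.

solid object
 facet normal -0.656 0.734 0.174
  outer loop
   vertex 2.4 3.8 0.1
   vertex 0.5 1.2 3.9
   vertex 3.8 4.1 4.1
  endloop
 endfacet
 facet normal -0.731 -0.658 -0.183
  outer loop
   vertex 1.1 1.2 1.5
   vertex 1.4 0.2 3.9
   vertex 0.5 1.2 3.9
  endloop
 endfacet
 facet normal -0.914 0.334 -0.229
  outer loop
   vertex 1.1 1.2 1.5
   vertex 0.5 1.2 3.9
   vertex 2.4 3.8 0.1
  endloop
 endfacet
 facet normal -0.638 0.705 0.308
  outer loop
   vertex 0.9 1.3 4.5
   vertex 3.8 4.1 4.1
   vertex 0.5 1.2 3.9
  endloop
 endfacet
 facet normal -0.635 -0.572 0.519
  outer loop
   vertex 0.9 1.3 4.5
   vertex 0.5 1.2 3.9
   vertex 1.4 0.2 3.9
  endloop
 endfacet
 facet normal 0.401 -0.291 0.868
  outer loop
   vertex 0.9 1.3 4.5
   vertex 1.4 0.2 3.9
   vertex 3.8 4.1 4.1
  endloop
 endfacet
 facet normal -0.383 -0.869 -0.314
  outer loop
   vertex 1.8 1.0 1.2
   vertex 1.4 0.2 3.9
   vertex 1.1 1.2 1.5
  endloop
 endfacet
 facet normal -0.440 -0.245 -0.864
  outer loop
   vertex 1.8 1.0 1.2
   vertex 1.1 1.2 1.5
   vertex 2.4 3.8 0.1
  endloop
 endfacet
 facet normal 0.852 -0.523 -0.029
  outer loop
   vertex 1.8 1.0 1.2
   vertex 3.8 4.1 4.1
   vertex 1.4 0.2 3.9
  endloop
 endfacet
 facet normal 0.905 -0.309 -0.293
  outer loop
   vertex 1.8 1.0 1.2
   vertex 2.4 3.8 0.1
   vertex 3.8 4.1 4.1
  endloop
 endfacet
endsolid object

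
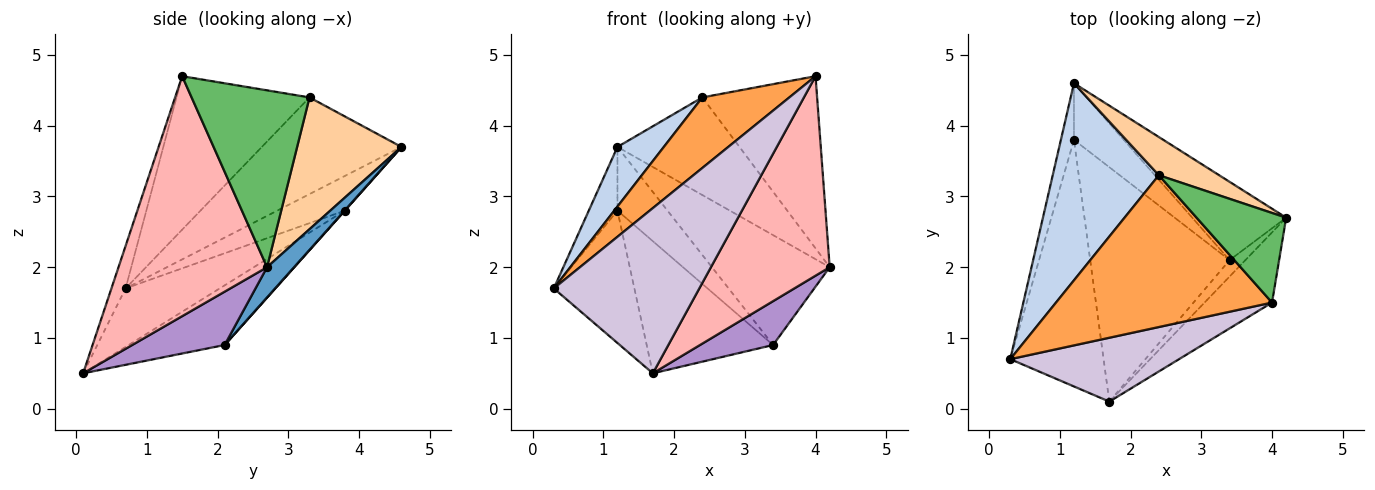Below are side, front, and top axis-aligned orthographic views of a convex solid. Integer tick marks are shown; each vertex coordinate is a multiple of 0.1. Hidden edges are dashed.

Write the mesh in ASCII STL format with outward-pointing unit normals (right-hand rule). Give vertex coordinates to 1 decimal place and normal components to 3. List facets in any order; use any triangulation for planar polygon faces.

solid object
 facet normal 0.184 0.801 -0.570
  outer loop
   vertex 3.4 2.1 0.9
   vertex 1.2 4.6 3.7
   vertex 4.2 2.7 2.0
  endloop
 endfacet
 facet normal -0.657 -0.218 0.721
  outer loop
   vertex 2.4 3.3 4.4
   vertex 1.2 4.6 3.7
   vertex 0.3 0.7 1.7
  endloop
 endfacet
 facet normal -0.542 -0.354 0.762
  outer loop
   vertex 2.4 3.3 4.4
   vertex 0.3 0.7 1.7
   vertex 4.0 1.5 4.7
  endloop
 endfacet
 facet normal 0.623 0.728 0.285
  outer loop
   vertex 2.4 3.3 4.4
   vertex 4.2 2.7 2.0
   vertex 1.2 4.6 3.7
  endloop
 endfacet
 facet normal 0.674 0.656 0.341
  outer loop
   vertex 2.4 3.3 4.4
   vertex 4.0 1.5 4.7
   vertex 4.2 2.7 2.0
  endloop
 endfacet
 facet normal -0.870 0.369 -0.328
  outer loop
   vertex 1.2 3.8 2.8
   vertex 0.3 0.7 1.7
   vertex 1.2 4.6 3.7
  endloop
 endfacet
 facet normal 0.004 0.747 -0.664
  outer loop
   vertex 1.2 3.8 2.8
   vertex 1.2 4.6 3.7
   vertex 3.4 2.1 0.9
  endloop
 endfacet
 facet normal 0.763 -0.610 -0.215
  outer loop
   vertex 1.7 0.1 0.5
   vertex 4.2 2.7 2.0
   vertex 4.0 1.5 4.7
  endloop
 endfacet
 facet normal 0.764 -0.604 -0.226
  outer loop
   vertex 1.7 0.1 0.5
   vertex 3.4 2.1 0.9
   vertex 4.2 2.7 2.0
  endloop
 endfacet
 facet normal -0.090 -0.929 0.359
  outer loop
   vertex 1.7 0.1 0.5
   vertex 4.0 1.5 4.7
   vertex 0.3 0.7 1.7
  endloop
 endfacet
 facet normal -0.484 0.414 -0.771
  outer loop
   vertex 1.7 0.1 0.5
   vertex 0.3 0.7 1.7
   vertex 1.2 3.8 2.8
  endloop
 endfacet
 facet normal -0.349 0.460 -0.816
  outer loop
   vertex 1.7 0.1 0.5
   vertex 1.2 3.8 2.8
   vertex 3.4 2.1 0.9
  endloop
 endfacet
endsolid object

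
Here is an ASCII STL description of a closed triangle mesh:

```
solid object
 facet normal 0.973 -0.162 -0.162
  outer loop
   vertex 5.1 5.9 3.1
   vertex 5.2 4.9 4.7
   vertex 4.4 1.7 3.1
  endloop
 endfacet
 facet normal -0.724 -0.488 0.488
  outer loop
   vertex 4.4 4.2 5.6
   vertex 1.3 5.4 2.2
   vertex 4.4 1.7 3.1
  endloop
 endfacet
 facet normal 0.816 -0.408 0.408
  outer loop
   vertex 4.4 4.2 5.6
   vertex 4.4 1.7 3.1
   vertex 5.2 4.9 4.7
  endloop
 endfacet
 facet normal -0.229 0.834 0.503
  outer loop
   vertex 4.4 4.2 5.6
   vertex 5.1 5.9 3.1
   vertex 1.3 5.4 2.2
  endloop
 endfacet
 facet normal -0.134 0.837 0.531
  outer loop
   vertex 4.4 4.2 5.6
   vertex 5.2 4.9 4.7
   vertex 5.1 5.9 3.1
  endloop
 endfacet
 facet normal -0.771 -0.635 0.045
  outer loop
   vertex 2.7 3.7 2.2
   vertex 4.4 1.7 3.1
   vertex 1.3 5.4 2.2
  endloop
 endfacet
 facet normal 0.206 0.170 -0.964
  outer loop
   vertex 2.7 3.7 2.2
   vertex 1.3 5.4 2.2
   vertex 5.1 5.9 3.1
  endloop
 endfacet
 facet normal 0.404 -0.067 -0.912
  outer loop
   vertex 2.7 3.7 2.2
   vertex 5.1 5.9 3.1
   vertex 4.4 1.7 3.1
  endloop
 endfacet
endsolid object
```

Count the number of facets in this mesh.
8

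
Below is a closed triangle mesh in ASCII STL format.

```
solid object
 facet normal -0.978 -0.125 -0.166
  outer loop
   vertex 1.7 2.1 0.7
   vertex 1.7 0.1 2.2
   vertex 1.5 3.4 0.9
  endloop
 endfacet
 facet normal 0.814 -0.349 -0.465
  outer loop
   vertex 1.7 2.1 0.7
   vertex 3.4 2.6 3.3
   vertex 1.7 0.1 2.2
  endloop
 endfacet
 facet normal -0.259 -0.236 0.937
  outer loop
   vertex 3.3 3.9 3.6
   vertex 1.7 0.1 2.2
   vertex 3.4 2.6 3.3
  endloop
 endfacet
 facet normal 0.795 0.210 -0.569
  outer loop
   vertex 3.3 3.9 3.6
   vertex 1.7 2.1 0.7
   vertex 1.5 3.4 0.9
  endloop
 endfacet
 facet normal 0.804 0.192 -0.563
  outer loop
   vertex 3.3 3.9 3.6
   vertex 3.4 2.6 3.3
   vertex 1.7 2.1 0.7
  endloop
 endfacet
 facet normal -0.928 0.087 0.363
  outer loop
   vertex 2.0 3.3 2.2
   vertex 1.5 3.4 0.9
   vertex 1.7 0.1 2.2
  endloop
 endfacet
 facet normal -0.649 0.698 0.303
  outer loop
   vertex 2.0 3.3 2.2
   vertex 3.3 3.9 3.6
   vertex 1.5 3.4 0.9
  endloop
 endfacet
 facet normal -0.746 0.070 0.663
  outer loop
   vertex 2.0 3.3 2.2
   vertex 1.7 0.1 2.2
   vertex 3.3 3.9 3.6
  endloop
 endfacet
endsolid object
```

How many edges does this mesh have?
12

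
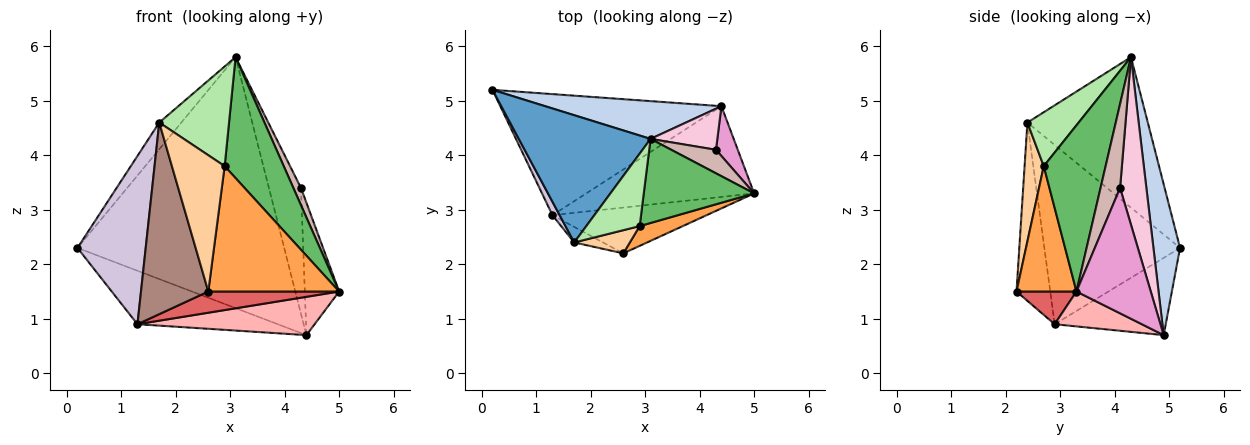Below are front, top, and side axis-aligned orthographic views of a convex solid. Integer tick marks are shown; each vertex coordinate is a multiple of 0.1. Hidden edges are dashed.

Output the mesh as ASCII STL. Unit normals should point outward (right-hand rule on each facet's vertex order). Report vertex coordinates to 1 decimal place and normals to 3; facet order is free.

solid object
 facet normal -0.745 0.137 0.653
  outer loop
   vertex 1.7 2.4 4.6
   vertex 3.1 4.3 5.8
   vertex 0.2 5.2 2.3
  endloop
 endfacet
 facet normal 0.126 0.981 0.148
  outer loop
   vertex 4.4 4.9 0.7
   vertex 0.2 5.2 2.3
   vertex 3.1 4.3 5.8
  endloop
 endfacet
 facet normal 0.412 -0.900 0.142
  outer loop
   vertex 2.9 2.7 3.8
   vertex 2.6 2.2 1.5
   vertex 5.0 3.3 1.5
  endloop
 endfacet
 facet normal 0.337 -0.928 0.158
  outer loop
   vertex 2.9 2.7 3.8
   vertex 1.7 2.4 4.6
   vertex 2.6 2.2 1.5
  endloop
 endfacet
 facet normal 0.652 -0.623 0.433
  outer loop
   vertex 2.9 2.7 3.8
   vertex 5.0 3.3 1.5
   vertex 3.1 4.3 5.8
  endloop
 endfacet
 facet normal 0.511 -0.696 0.505
  outer loop
   vertex 2.9 2.7 3.8
   vertex 3.1 4.3 5.8
   vertex 1.7 2.4 4.6
  endloop
 endfacet
 facet normal 0.189 -0.413 -0.891
  outer loop
   vertex 1.3 2.9 0.9
   vertex 5.0 3.3 1.5
   vertex 2.6 2.2 1.5
  endloop
 endfacet
 facet normal 0.188 -0.382 -0.905
  outer loop
   vertex 1.3 2.9 0.9
   vertex 4.4 4.9 0.7
   vertex 5.0 3.3 1.5
  endloop
 endfacet
 facet normal -0.304 0.385 -0.871
  outer loop
   vertex 1.3 2.9 0.9
   vertex 0.2 5.2 2.3
   vertex 4.4 4.9 0.7
  endloop
 endfacet
 facet normal -0.893 -0.449 0.036
  outer loop
   vertex 1.3 2.9 0.9
   vertex 1.7 2.4 4.6
   vertex 0.2 5.2 2.3
  endloop
 endfacet
 facet normal -0.447 -0.892 -0.072
  outer loop
   vertex 1.3 2.9 0.9
   vertex 2.6 2.2 1.5
   vertex 1.7 2.4 4.6
  endloop
 endfacet
 facet normal 0.835 -0.325 0.444
  outer loop
   vertex 4.3 4.1 3.4
   vertex 3.1 4.3 5.8
   vertex 5.0 3.3 1.5
  endloop
 endfacet
 facet normal 0.897 0.414 0.156
  outer loop
   vertex 4.3 4.1 3.4
   vertex 5.0 3.3 1.5
   vertex 4.4 4.9 0.7
  endloop
 endfacet
 facet normal 0.615 0.750 0.245
  outer loop
   vertex 4.3 4.1 3.4
   vertex 4.4 4.9 0.7
   vertex 3.1 4.3 5.8
  endloop
 endfacet
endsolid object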